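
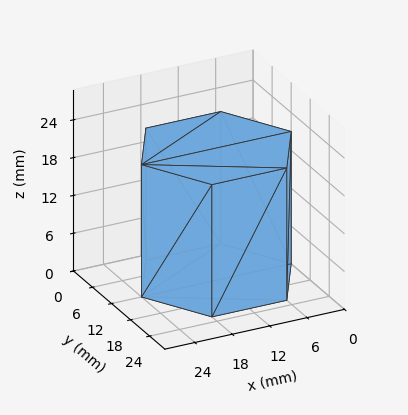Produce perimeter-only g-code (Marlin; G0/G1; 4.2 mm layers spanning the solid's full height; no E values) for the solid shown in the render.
Reading the render: the shape is a regular 6-sided prism (a cylinder approximated with 6 flat sides), circumscribed radius ≈ 12 mm, height ≈ 21 mm (dimensions read to the nearest mm from the axis ticks). For the g-code, the solid's height is divided into equal slices at the stated Δz and each level perimeter traced with G1 moves after a G0 lift.

; perimeter-only toolpath
G21 ; units = mm
G90 ; absolute positioning
G28 ; home
; layer 1
G0 Z4.2
G0 X24.0 Y12.0
G1 X18.0 Y22.4
G1 X6.0 Y22.4
G1 X0.0 Y12.0
G1 X6.0 Y1.6
G1 X18.0 Y1.6
G1 X24.0 Y12.0
; layer 2
G0 Z8.4
G0 X24.0 Y12.0
G1 X18.0 Y22.4
G1 X6.0 Y22.4
G1 X0.0 Y12.0
G1 X6.0 Y1.6
G1 X18.0 Y1.6
G1 X24.0 Y12.0
; layer 3
G0 Z12.6
G0 X24.0 Y12.0
G1 X18.0 Y22.4
G1 X6.0 Y22.4
G1 X0.0 Y12.0
G1 X6.0 Y1.6
G1 X18.0 Y1.6
G1 X24.0 Y12.0
; layer 4
G0 Z16.8
G0 X24.0 Y12.0
G1 X18.0 Y22.4
G1 X6.0 Y22.4
G1 X0.0 Y12.0
G1 X6.0 Y1.6
G1 X18.0 Y1.6
G1 X24.0 Y12.0
; layer 5
G0 Z21.0
G0 X24.0 Y12.0
G1 X18.0 Y22.4
G1 X6.0 Y22.4
G1 X0.0 Y12.0
G1 X6.0 Y1.6
G1 X18.0 Y1.6
G1 X24.0 Y12.0
M2 ; end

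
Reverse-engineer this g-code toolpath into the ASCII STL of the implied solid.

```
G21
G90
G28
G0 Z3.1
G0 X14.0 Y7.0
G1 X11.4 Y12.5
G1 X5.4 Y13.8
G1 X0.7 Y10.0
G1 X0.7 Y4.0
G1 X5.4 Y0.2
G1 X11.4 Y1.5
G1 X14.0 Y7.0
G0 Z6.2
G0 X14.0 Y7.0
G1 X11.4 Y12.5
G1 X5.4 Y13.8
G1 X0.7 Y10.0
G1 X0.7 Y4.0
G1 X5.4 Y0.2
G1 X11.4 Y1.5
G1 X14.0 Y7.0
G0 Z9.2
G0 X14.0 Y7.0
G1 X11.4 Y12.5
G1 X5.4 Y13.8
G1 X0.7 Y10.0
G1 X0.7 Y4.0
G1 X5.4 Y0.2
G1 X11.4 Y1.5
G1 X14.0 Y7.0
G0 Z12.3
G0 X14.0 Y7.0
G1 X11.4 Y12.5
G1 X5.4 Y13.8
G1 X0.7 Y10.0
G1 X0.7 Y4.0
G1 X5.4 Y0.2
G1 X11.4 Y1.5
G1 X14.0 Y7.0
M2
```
solid part
  facet normal 0.0000 0.0000 -1.0000
    outer loop
      vertex 5.4 13.8 0.0
      vertex 11.4 12.5 0.0
      vertex 14.0 7.0 0.0
    endloop
  endfacet
  facet normal 0.0000 0.0000 -1.0000
    outer loop
      vertex 0.7 10.0 0.0
      vertex 5.4 13.8 0.0
      vertex 14.0 7.0 0.0
    endloop
  endfacet
  facet normal 0.0000 0.0000 -1.0000
    outer loop
      vertex 0.7 4.0 0.0
      vertex 0.7 10.0 0.0
      vertex 14.0 7.0 0.0
    endloop
  endfacet
  facet normal 0.0000 0.0000 -1.0000
    outer loop
      vertex 5.4 0.2 0.0
      vertex 0.7 4.0 0.0
      vertex 14.0 7.0 0.0
    endloop
  endfacet
  facet normal 0.0000 0.0000 -1.0000
    outer loop
      vertex 11.4 1.5 0.0
      vertex 5.4 0.2 0.0
      vertex 14.0 7.0 0.0
    endloop
  endfacet
  facet normal 0.0000 0.0000 1.0000
    outer loop
      vertex 14.0 7.0 12.3
      vertex 11.4 12.5 12.3
      vertex 5.4 13.8 12.3
    endloop
  endfacet
  facet normal 0.0000 0.0000 1.0000
    outer loop
      vertex 14.0 7.0 12.3
      vertex 5.4 13.8 12.3
      vertex 0.7 10.0 12.3
    endloop
  endfacet
  facet normal 0.0000 0.0000 1.0000
    outer loop
      vertex 14.0 7.0 12.3
      vertex 0.7 10.0 12.3
      vertex 0.7 4.0 12.3
    endloop
  endfacet
  facet normal 0.0000 0.0000 1.0000
    outer loop
      vertex 14.0 7.0 12.3
      vertex 0.7 4.0 12.3
      vertex 5.4 0.2 12.3
    endloop
  endfacet
  facet normal 0.0000 0.0000 1.0000
    outer loop
      vertex 14.0 7.0 12.3
      vertex 5.4 0.2 12.3
      vertex 11.4 1.5 12.3
    endloop
  endfacet
  facet normal 0.9041 0.4274 0.0000
    outer loop
      vertex 14.0 7.0 0.0
      vertex 11.4 12.5 0.0
      vertex 11.4 12.5 12.3
    endloop
  endfacet
  facet normal 0.9041 0.4274 0.0000
    outer loop
      vertex 14.0 7.0 0.0
      vertex 11.4 12.5 12.3
      vertex 14.0 7.0 12.3
    endloop
  endfacet
  facet normal 0.2118 0.9773 0.0000
    outer loop
      vertex 11.4 12.5 0.0
      vertex 5.4 13.8 0.0
      vertex 5.4 13.8 12.3
    endloop
  endfacet
  facet normal 0.2118 0.9773 0.0000
    outer loop
      vertex 11.4 12.5 0.0
      vertex 5.4 13.8 12.3
      vertex 11.4 12.5 12.3
    endloop
  endfacet
  facet normal -0.6287 0.7776 0.0000
    outer loop
      vertex 5.4 13.8 0.0
      vertex 0.7 10.0 0.0
      vertex 0.7 10.0 12.3
    endloop
  endfacet
  facet normal -0.6287 0.7776 0.0000
    outer loop
      vertex 5.4 13.8 0.0
      vertex 0.7 10.0 12.3
      vertex 5.4 13.8 12.3
    endloop
  endfacet
  facet normal -1.0000 0.0000 0.0000
    outer loop
      vertex 0.7 10.0 0.0
      vertex 0.7 4.0 0.0
      vertex 0.7 4.0 12.3
    endloop
  endfacet
  facet normal -1.0000 0.0000 0.0000
    outer loop
      vertex 0.7 10.0 0.0
      vertex 0.7 4.0 12.3
      vertex 0.7 10.0 12.3
    endloop
  endfacet
  facet normal -0.6287 -0.7776 0.0000
    outer loop
      vertex 0.7 4.0 0.0
      vertex 5.4 0.2 0.0
      vertex 5.4 0.2 12.3
    endloop
  endfacet
  facet normal -0.6287 -0.7776 0.0000
    outer loop
      vertex 0.7 4.0 0.0
      vertex 5.4 0.2 12.3
      vertex 0.7 4.0 12.3
    endloop
  endfacet
  facet normal 0.2118 -0.9773 0.0000
    outer loop
      vertex 5.4 0.2 0.0
      vertex 11.4 1.5 0.0
      vertex 11.4 1.5 12.3
    endloop
  endfacet
  facet normal 0.2118 -0.9773 0.0000
    outer loop
      vertex 5.4 0.2 0.0
      vertex 11.4 1.5 12.3
      vertex 5.4 0.2 12.3
    endloop
  endfacet
  facet normal 0.9041 -0.4274 0.0000
    outer loop
      vertex 11.4 1.5 0.0
      vertex 14.0 7.0 0.0
      vertex 14.0 7.0 12.3
    endloop
  endfacet
  facet normal 0.9041 -0.4274 0.0000
    outer loop
      vertex 11.4 1.5 0.0
      vertex 14.0 7.0 12.3
      vertex 11.4 1.5 12.3
    endloop
  endfacet
endsolid part

The G0 Z moves step by Δz≈3.1 mm. Every layer's G1 loop is the same polygon, so the solid is a straight extrusion of it from z=0 to z≈12.3. Closing with flat bottom and top caps and triangulating gives 24 facets — a regular 7-sided prism (a cylinder approximated with 7 flat sides), circumscribed radius ≈ 7 mm, height ≈ 12.3 mm.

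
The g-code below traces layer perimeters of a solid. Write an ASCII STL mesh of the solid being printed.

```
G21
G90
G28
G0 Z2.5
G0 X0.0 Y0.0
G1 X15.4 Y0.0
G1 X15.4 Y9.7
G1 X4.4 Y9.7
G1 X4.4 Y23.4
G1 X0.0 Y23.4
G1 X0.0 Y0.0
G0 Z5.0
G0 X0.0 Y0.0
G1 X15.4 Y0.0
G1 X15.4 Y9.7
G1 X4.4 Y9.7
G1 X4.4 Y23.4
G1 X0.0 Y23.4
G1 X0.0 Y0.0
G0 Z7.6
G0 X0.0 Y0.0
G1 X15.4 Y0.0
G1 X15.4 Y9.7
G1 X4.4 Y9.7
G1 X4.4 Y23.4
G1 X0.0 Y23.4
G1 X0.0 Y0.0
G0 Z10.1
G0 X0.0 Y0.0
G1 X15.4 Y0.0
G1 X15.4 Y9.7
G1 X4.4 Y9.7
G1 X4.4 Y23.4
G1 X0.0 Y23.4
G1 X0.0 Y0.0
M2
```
solid part
  facet normal 0.0000 0.0000 -1.0000
    outer loop
      vertex 15.4 9.7 0.0
      vertex 15.4 0.0 0.0
      vertex 0.0 0.0 0.0
    endloop
  endfacet
  facet normal 0.0000 0.0000 -1.0000
    outer loop
      vertex 4.4 9.7 0.0
      vertex 15.4 9.7 0.0
      vertex 0.0 0.0 0.0
    endloop
  endfacet
  facet normal 0.0000 0.0000 -1.0000
    outer loop
      vertex 4.4 23.4 0.0
      vertex 4.4 9.7 0.0
      vertex 0.0 0.0 0.0
    endloop
  endfacet
  facet normal 0.0000 0.0000 -1.0000
    outer loop
      vertex 0.0 23.4 0.0
      vertex 4.4 23.4 0.0
      vertex 0.0 0.0 0.0
    endloop
  endfacet
  facet normal 0.0000 0.0000 1.0000
    outer loop
      vertex 0.0 0.0 10.1
      vertex 15.4 0.0 10.1
      vertex 15.4 9.7 10.1
    endloop
  endfacet
  facet normal 0.0000 0.0000 1.0000
    outer loop
      vertex 0.0 0.0 10.1
      vertex 15.4 9.7 10.1
      vertex 4.4 9.7 10.1
    endloop
  endfacet
  facet normal 0.0000 0.0000 1.0000
    outer loop
      vertex 0.0 0.0 10.1
      vertex 4.4 9.7 10.1
      vertex 4.4 23.4 10.1
    endloop
  endfacet
  facet normal 0.0000 0.0000 1.0000
    outer loop
      vertex 0.0 0.0 10.1
      vertex 4.4 23.4 10.1
      vertex 0.0 23.4 10.1
    endloop
  endfacet
  facet normal 0.0000 -1.0000 0.0000
    outer loop
      vertex 0.0 0.0 0.0
      vertex 15.4 0.0 0.0
      vertex 15.4 0.0 10.1
    endloop
  endfacet
  facet normal 0.0000 -1.0000 0.0000
    outer loop
      vertex 0.0 0.0 0.0
      vertex 15.4 0.0 10.1
      vertex 0.0 0.0 10.1
    endloop
  endfacet
  facet normal 1.0000 0.0000 0.0000
    outer loop
      vertex 15.4 0.0 0.0
      vertex 15.4 9.7 0.0
      vertex 15.4 9.7 10.1
    endloop
  endfacet
  facet normal 1.0000 0.0000 0.0000
    outer loop
      vertex 15.4 0.0 0.0
      vertex 15.4 9.7 10.1
      vertex 15.4 0.0 10.1
    endloop
  endfacet
  facet normal 0.0000 1.0000 0.0000
    outer loop
      vertex 15.4 9.7 0.0
      vertex 4.4 9.7 0.0
      vertex 4.4 9.7 10.1
    endloop
  endfacet
  facet normal 0.0000 1.0000 0.0000
    outer loop
      vertex 15.4 9.7 0.0
      vertex 4.4 9.7 10.1
      vertex 15.4 9.7 10.1
    endloop
  endfacet
  facet normal 1.0000 0.0000 0.0000
    outer loop
      vertex 4.4 9.7 0.0
      vertex 4.4 23.4 0.0
      vertex 4.4 23.4 10.1
    endloop
  endfacet
  facet normal 1.0000 0.0000 0.0000
    outer loop
      vertex 4.4 9.7 0.0
      vertex 4.4 23.4 10.1
      vertex 4.4 9.7 10.1
    endloop
  endfacet
  facet normal 0.0000 1.0000 0.0000
    outer loop
      vertex 4.4 23.4 0.0
      vertex 0.0 23.4 0.0
      vertex 0.0 23.4 10.1
    endloop
  endfacet
  facet normal 0.0000 1.0000 0.0000
    outer loop
      vertex 4.4 23.4 0.0
      vertex 0.0 23.4 10.1
      vertex 4.4 23.4 10.1
    endloop
  endfacet
  facet normal -1.0000 0.0000 0.0000
    outer loop
      vertex 0.0 23.4 0.0
      vertex 0.0 0.0 0.0
      vertex 0.0 0.0 10.1
    endloop
  endfacet
  facet normal -1.0000 0.0000 0.0000
    outer loop
      vertex 0.0 23.4 0.0
      vertex 0.0 0.0 10.1
      vertex 0.0 23.4 10.1
    endloop
  endfacet
endsolid part

The G0 Z moves step by Δz≈2.5 mm. Every layer's G1 loop is the same polygon, so the solid is a straight extrusion of it from z=0 to z≈10.1. Closing with flat bottom and top caps and triangulating gives 20 facets — an L-shaped prism: outer 15.4 × 23.4 mm, arm thicknesses ≈ 9.7 mm (horizontal) and 4.4 mm (vertical), extruded 10.1 mm in z.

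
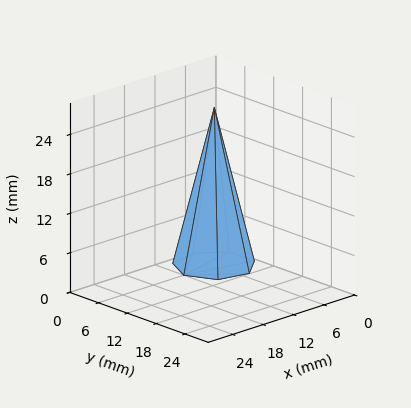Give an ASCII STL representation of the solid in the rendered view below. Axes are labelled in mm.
Reading the render: the shape is a regular 7-sided pyramid, base circumscribed radius ≈ 6 mm, apex at z ≈ 24 mm (dimensions read to the nearest mm from the axis ticks). For the STL, each face is triangulated and given an outward normal.

solid part
  facet normal 0.0000 0.0000 -1.0000
    outer loop
      vertex 4.66 11.85 0.00
      vertex 9.74 10.69 0.00
      vertex 12.00 6.00 0.00
    endloop
  endfacet
  facet normal 0.0000 0.0000 -1.0000
    outer loop
      vertex 0.59 8.60 0.00
      vertex 4.66 11.85 0.00
      vertex 12.00 6.00 0.00
    endloop
  endfacet
  facet normal 0.0000 0.0000 -1.0000
    outer loop
      vertex 0.59 3.40 0.00
      vertex 0.59 8.60 0.00
      vertex 12.00 6.00 0.00
    endloop
  endfacet
  facet normal 0.0000 0.0000 -1.0000
    outer loop
      vertex 4.66 0.15 0.00
      vertex 0.59 3.40 0.00
      vertex 12.00 6.00 0.00
    endloop
  endfacet
  facet normal 0.0000 0.0000 -1.0000
    outer loop
      vertex 9.74 1.31 0.00
      vertex 4.66 0.15 0.00
      vertex 12.00 6.00 0.00
    endloop
  endfacet
  facet normal 0.8788 0.4235 0.2197
    outer loop
      vertex 12.00 6.00 0.00
      vertex 9.74 10.69 0.00
      vertex 6.00 6.00 24.00
    endloop
  endfacet
  facet normal 0.2172 0.9511 0.2197
    outer loop
      vertex 9.74 10.69 0.00
      vertex 4.66 11.85 0.00
      vertex 6.00 6.00 24.00
    endloop
  endfacet
  facet normal -0.6087 0.7623 0.2198
    outer loop
      vertex 4.66 11.85 0.00
      vertex 0.59 8.60 0.00
      vertex 6.00 6.00 24.00
    endloop
  endfacet
  facet normal -0.9755 0.0000 0.2199
    outer loop
      vertex 0.59 8.60 0.00
      vertex 0.59 3.40 0.00
      vertex 6.00 6.00 24.00
    endloop
  endfacet
  facet normal -0.6087 -0.7623 0.2198
    outer loop
      vertex 0.59 3.40 0.00
      vertex 4.66 0.15 0.00
      vertex 6.00 6.00 24.00
    endloop
  endfacet
  facet normal 0.2172 -0.9511 0.2197
    outer loop
      vertex 4.66 0.15 0.00
      vertex 9.74 1.31 0.00
      vertex 6.00 6.00 24.00
    endloop
  endfacet
  facet normal 0.8788 -0.4235 0.2197
    outer loop
      vertex 9.74 1.31 0.00
      vertex 12.00 6.00 0.00
      vertex 6.00 6.00 24.00
    endloop
  endfacet
endsolid part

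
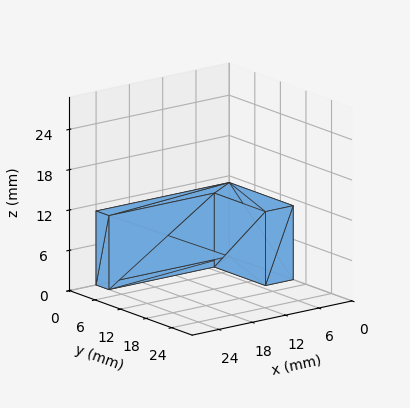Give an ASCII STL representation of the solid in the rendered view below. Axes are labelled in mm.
Reading the render: the shape is an L-shaped prism: outer 24 × 15 mm, arm thicknesses ≈ 3 mm (horizontal) and 5 mm (vertical), extruded 11 mm in z (dimensions read to the nearest mm from the axis ticks). For the STL, each face is triangulated and given an outward normal.

solid part
  facet normal 0.0000 0.0000 -1.0000
    outer loop
      vertex 24.000 3.000 0.000
      vertex 24.000 0.000 0.000
      vertex 0.000 0.000 0.000
    endloop
  endfacet
  facet normal 0.0000 0.0000 -1.0000
    outer loop
      vertex 5.000 3.000 0.000
      vertex 24.000 3.000 0.000
      vertex 0.000 0.000 0.000
    endloop
  endfacet
  facet normal 0.0000 0.0000 -1.0000
    outer loop
      vertex 5.000 15.000 0.000
      vertex 5.000 3.000 0.000
      vertex 0.000 0.000 0.000
    endloop
  endfacet
  facet normal 0.0000 0.0000 -1.0000
    outer loop
      vertex 0.000 15.000 0.000
      vertex 5.000 15.000 0.000
      vertex 0.000 0.000 0.000
    endloop
  endfacet
  facet normal 0.0000 0.0000 1.0000
    outer loop
      vertex 0.000 0.000 11.000
      vertex 24.000 0.000 11.000
      vertex 24.000 3.000 11.000
    endloop
  endfacet
  facet normal 0.0000 0.0000 1.0000
    outer loop
      vertex 0.000 0.000 11.000
      vertex 24.000 3.000 11.000
      vertex 5.000 3.000 11.000
    endloop
  endfacet
  facet normal 0.0000 0.0000 1.0000
    outer loop
      vertex 0.000 0.000 11.000
      vertex 5.000 3.000 11.000
      vertex 5.000 15.000 11.000
    endloop
  endfacet
  facet normal 0.0000 0.0000 1.0000
    outer loop
      vertex 0.000 0.000 11.000
      vertex 5.000 15.000 11.000
      vertex 0.000 15.000 11.000
    endloop
  endfacet
  facet normal 0.0000 -1.0000 0.0000
    outer loop
      vertex 0.000 0.000 0.000
      vertex 24.000 0.000 0.000
      vertex 24.000 0.000 11.000
    endloop
  endfacet
  facet normal 0.0000 -1.0000 0.0000
    outer loop
      vertex 0.000 0.000 0.000
      vertex 24.000 0.000 11.000
      vertex 0.000 0.000 11.000
    endloop
  endfacet
  facet normal 1.0000 0.0000 0.0000
    outer loop
      vertex 24.000 0.000 0.000
      vertex 24.000 3.000 0.000
      vertex 24.000 3.000 11.000
    endloop
  endfacet
  facet normal 1.0000 0.0000 0.0000
    outer loop
      vertex 24.000 0.000 0.000
      vertex 24.000 3.000 11.000
      vertex 24.000 0.000 11.000
    endloop
  endfacet
  facet normal 0.0000 1.0000 0.0000
    outer loop
      vertex 24.000 3.000 0.000
      vertex 5.000 3.000 0.000
      vertex 5.000 3.000 11.000
    endloop
  endfacet
  facet normal 0.0000 1.0000 0.0000
    outer loop
      vertex 24.000 3.000 0.000
      vertex 5.000 3.000 11.000
      vertex 24.000 3.000 11.000
    endloop
  endfacet
  facet normal 1.0000 0.0000 0.0000
    outer loop
      vertex 5.000 3.000 0.000
      vertex 5.000 15.000 0.000
      vertex 5.000 15.000 11.000
    endloop
  endfacet
  facet normal 1.0000 0.0000 0.0000
    outer loop
      vertex 5.000 3.000 0.000
      vertex 5.000 15.000 11.000
      vertex 5.000 3.000 11.000
    endloop
  endfacet
  facet normal 0.0000 1.0000 0.0000
    outer loop
      vertex 5.000 15.000 0.000
      vertex 0.000 15.000 0.000
      vertex 0.000 15.000 11.000
    endloop
  endfacet
  facet normal 0.0000 1.0000 0.0000
    outer loop
      vertex 5.000 15.000 0.000
      vertex 0.000 15.000 11.000
      vertex 5.000 15.000 11.000
    endloop
  endfacet
  facet normal -1.0000 0.0000 0.0000
    outer loop
      vertex 0.000 15.000 0.000
      vertex 0.000 0.000 0.000
      vertex 0.000 0.000 11.000
    endloop
  endfacet
  facet normal -1.0000 0.0000 0.0000
    outer loop
      vertex 0.000 15.000 0.000
      vertex 0.000 0.000 11.000
      vertex 0.000 15.000 11.000
    endloop
  endfacet
endsolid part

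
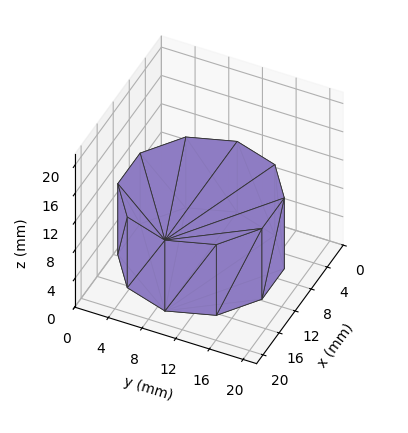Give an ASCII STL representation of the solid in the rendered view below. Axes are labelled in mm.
Reading the render: the shape is a regular 10-sided prism (a cylinder approximated with 10 flat sides), circumscribed radius ≈ 9 mm, height ≈ 10 mm (dimensions read to the nearest mm from the axis ticks). For the STL, each face is triangulated and given an outward normal.

solid part
  facet normal 0.0000 0.0000 -1.0000
    outer loop
      vertex 11.781 17.560 0.000
      vertex 16.281 14.290 0.000
      vertex 18.000 9.000 0.000
    endloop
  endfacet
  facet normal 0.0000 0.0000 -1.0000
    outer loop
      vertex 6.219 17.560 0.000
      vertex 11.781 17.560 0.000
      vertex 18.000 9.000 0.000
    endloop
  endfacet
  facet normal 0.0000 0.0000 -1.0000
    outer loop
      vertex 1.719 14.290 0.000
      vertex 6.219 17.560 0.000
      vertex 18.000 9.000 0.000
    endloop
  endfacet
  facet normal 0.0000 0.0000 -1.0000
    outer loop
      vertex 0.000 9.000 0.000
      vertex 1.719 14.290 0.000
      vertex 18.000 9.000 0.000
    endloop
  endfacet
  facet normal 0.0000 0.0000 -1.0000
    outer loop
      vertex 1.719 3.710 0.000
      vertex 0.000 9.000 0.000
      vertex 18.000 9.000 0.000
    endloop
  endfacet
  facet normal 0.0000 0.0000 -1.0000
    outer loop
      vertex 6.219 0.440 0.000
      vertex 1.719 3.710 0.000
      vertex 18.000 9.000 0.000
    endloop
  endfacet
  facet normal 0.0000 0.0000 -1.0000
    outer loop
      vertex 11.781 0.440 0.000
      vertex 6.219 0.440 0.000
      vertex 18.000 9.000 0.000
    endloop
  endfacet
  facet normal 0.0000 0.0000 -1.0000
    outer loop
      vertex 16.281 3.710 0.000
      vertex 11.781 0.440 0.000
      vertex 18.000 9.000 0.000
    endloop
  endfacet
  facet normal 0.0000 0.0000 1.0000
    outer loop
      vertex 18.000 9.000 10.000
      vertex 16.281 14.290 10.000
      vertex 11.781 17.560 10.000
    endloop
  endfacet
  facet normal 0.0000 0.0000 1.0000
    outer loop
      vertex 18.000 9.000 10.000
      vertex 11.781 17.560 10.000
      vertex 6.219 17.560 10.000
    endloop
  endfacet
  facet normal 0.0000 0.0000 1.0000
    outer loop
      vertex 18.000 9.000 10.000
      vertex 6.219 17.560 10.000
      vertex 1.719 14.290 10.000
    endloop
  endfacet
  facet normal 0.0000 0.0000 1.0000
    outer loop
      vertex 18.000 9.000 10.000
      vertex 1.719 14.290 10.000
      vertex 0.000 9.000 10.000
    endloop
  endfacet
  facet normal 0.0000 0.0000 1.0000
    outer loop
      vertex 18.000 9.000 10.000
      vertex 0.000 9.000 10.000
      vertex 1.719 3.710 10.000
    endloop
  endfacet
  facet normal 0.0000 0.0000 1.0000
    outer loop
      vertex 18.000 9.000 10.000
      vertex 1.719 3.710 10.000
      vertex 6.219 0.440 10.000
    endloop
  endfacet
  facet normal 0.0000 0.0000 1.0000
    outer loop
      vertex 18.000 9.000 10.000
      vertex 6.219 0.440 10.000
      vertex 11.781 0.440 10.000
    endloop
  endfacet
  facet normal 0.0000 0.0000 1.0000
    outer loop
      vertex 18.000 9.000 10.000
      vertex 11.781 0.440 10.000
      vertex 16.281 3.710 10.000
    endloop
  endfacet
  facet normal 0.9510 0.3090 0.0000
    outer loop
      vertex 18.000 9.000 0.000
      vertex 16.281 14.290 0.000
      vertex 16.281 14.290 10.000
    endloop
  endfacet
  facet normal 0.9510 0.3090 0.0000
    outer loop
      vertex 18.000 9.000 0.000
      vertex 16.281 14.290 10.000
      vertex 18.000 9.000 10.000
    endloop
  endfacet
  facet normal 0.5879 0.8090 0.0000
    outer loop
      vertex 16.281 14.290 0.000
      vertex 11.781 17.560 0.000
      vertex 11.781 17.560 10.000
    endloop
  endfacet
  facet normal 0.5879 0.8090 0.0000
    outer loop
      vertex 16.281 14.290 0.000
      vertex 11.781 17.560 10.000
      vertex 16.281 14.290 10.000
    endloop
  endfacet
  facet normal 0.0000 1.0000 0.0000
    outer loop
      vertex 11.781 17.560 0.000
      vertex 6.219 17.560 0.000
      vertex 6.219 17.560 10.000
    endloop
  endfacet
  facet normal 0.0000 1.0000 0.0000
    outer loop
      vertex 11.781 17.560 0.000
      vertex 6.219 17.560 10.000
      vertex 11.781 17.560 10.000
    endloop
  endfacet
  facet normal -0.5879 0.8090 0.0000
    outer loop
      vertex 6.219 17.560 0.000
      vertex 1.719 14.290 0.000
      vertex 1.719 14.290 10.000
    endloop
  endfacet
  facet normal -0.5879 0.8090 0.0000
    outer loop
      vertex 6.219 17.560 0.000
      vertex 1.719 14.290 10.000
      vertex 6.219 17.560 10.000
    endloop
  endfacet
  facet normal -0.9510 0.3090 0.0000
    outer loop
      vertex 1.719 14.290 0.000
      vertex 0.000 9.000 0.000
      vertex 0.000 9.000 10.000
    endloop
  endfacet
  facet normal -0.9510 0.3090 0.0000
    outer loop
      vertex 1.719 14.290 0.000
      vertex 0.000 9.000 10.000
      vertex 1.719 14.290 10.000
    endloop
  endfacet
  facet normal -0.9510 -0.3090 0.0000
    outer loop
      vertex 0.000 9.000 0.000
      vertex 1.719 3.710 0.000
      vertex 1.719 3.710 10.000
    endloop
  endfacet
  facet normal -0.9510 -0.3090 0.0000
    outer loop
      vertex 0.000 9.000 0.000
      vertex 1.719 3.710 10.000
      vertex 0.000 9.000 10.000
    endloop
  endfacet
  facet normal -0.5879 -0.8090 0.0000
    outer loop
      vertex 1.719 3.710 0.000
      vertex 6.219 0.440 0.000
      vertex 6.219 0.440 10.000
    endloop
  endfacet
  facet normal -0.5879 -0.8090 0.0000
    outer loop
      vertex 1.719 3.710 0.000
      vertex 6.219 0.440 10.000
      vertex 1.719 3.710 10.000
    endloop
  endfacet
  facet normal 0.0000 -1.0000 0.0000
    outer loop
      vertex 6.219 0.440 0.000
      vertex 11.781 0.440 0.000
      vertex 11.781 0.440 10.000
    endloop
  endfacet
  facet normal 0.0000 -1.0000 0.0000
    outer loop
      vertex 6.219 0.440 0.000
      vertex 11.781 0.440 10.000
      vertex 6.219 0.440 10.000
    endloop
  endfacet
  facet normal 0.5879 -0.8090 0.0000
    outer loop
      vertex 11.781 0.440 0.000
      vertex 16.281 3.710 0.000
      vertex 16.281 3.710 10.000
    endloop
  endfacet
  facet normal 0.5879 -0.8090 0.0000
    outer loop
      vertex 11.781 0.440 0.000
      vertex 16.281 3.710 10.000
      vertex 11.781 0.440 10.000
    endloop
  endfacet
  facet normal 0.9510 -0.3090 0.0000
    outer loop
      vertex 16.281 3.710 0.000
      vertex 18.000 9.000 0.000
      vertex 18.000 9.000 10.000
    endloop
  endfacet
  facet normal 0.9510 -0.3090 0.0000
    outer loop
      vertex 16.281 3.710 0.000
      vertex 18.000 9.000 10.000
      vertex 16.281 3.710 10.000
    endloop
  endfacet
endsolid part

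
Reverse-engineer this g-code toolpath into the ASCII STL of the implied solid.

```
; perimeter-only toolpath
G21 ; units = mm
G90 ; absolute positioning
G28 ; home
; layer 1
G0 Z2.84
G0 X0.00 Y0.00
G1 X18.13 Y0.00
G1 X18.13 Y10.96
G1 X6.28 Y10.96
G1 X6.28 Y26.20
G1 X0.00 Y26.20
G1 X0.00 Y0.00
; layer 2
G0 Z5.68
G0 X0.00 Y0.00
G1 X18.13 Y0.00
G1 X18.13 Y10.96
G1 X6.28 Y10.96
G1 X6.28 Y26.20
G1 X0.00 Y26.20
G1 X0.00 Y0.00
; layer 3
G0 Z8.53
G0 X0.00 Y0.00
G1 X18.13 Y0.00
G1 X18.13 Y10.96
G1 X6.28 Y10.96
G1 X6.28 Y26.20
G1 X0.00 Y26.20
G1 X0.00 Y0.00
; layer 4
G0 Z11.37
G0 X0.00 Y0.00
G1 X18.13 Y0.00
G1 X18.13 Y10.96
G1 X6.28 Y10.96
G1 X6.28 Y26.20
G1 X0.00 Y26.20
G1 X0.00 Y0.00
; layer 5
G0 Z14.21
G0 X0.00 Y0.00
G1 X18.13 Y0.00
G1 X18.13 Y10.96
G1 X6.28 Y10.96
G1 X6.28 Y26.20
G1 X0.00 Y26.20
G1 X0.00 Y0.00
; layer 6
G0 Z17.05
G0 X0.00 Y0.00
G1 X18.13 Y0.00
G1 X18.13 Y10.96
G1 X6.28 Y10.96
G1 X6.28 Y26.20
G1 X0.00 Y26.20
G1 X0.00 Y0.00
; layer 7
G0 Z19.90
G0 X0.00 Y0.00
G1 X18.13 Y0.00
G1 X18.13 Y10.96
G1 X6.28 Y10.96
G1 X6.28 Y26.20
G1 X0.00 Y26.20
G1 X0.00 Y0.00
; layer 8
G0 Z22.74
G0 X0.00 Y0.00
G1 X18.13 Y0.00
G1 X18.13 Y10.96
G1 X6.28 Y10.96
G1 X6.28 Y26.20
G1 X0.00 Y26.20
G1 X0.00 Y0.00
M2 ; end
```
solid part
  facet normal 0.0000 0.0000 -1.0000
    outer loop
      vertex 18.13 10.96 0.00
      vertex 18.13 0.00 0.00
      vertex 0.00 0.00 0.00
    endloop
  endfacet
  facet normal 0.0000 0.0000 -1.0000
    outer loop
      vertex 6.28 10.96 0.00
      vertex 18.13 10.96 0.00
      vertex 0.00 0.00 0.00
    endloop
  endfacet
  facet normal 0.0000 0.0000 -1.0000
    outer loop
      vertex 6.28 26.20 0.00
      vertex 6.28 10.96 0.00
      vertex 0.00 0.00 0.00
    endloop
  endfacet
  facet normal 0.0000 0.0000 -1.0000
    outer loop
      vertex 0.00 26.20 0.00
      vertex 6.28 26.20 0.00
      vertex 0.00 0.00 0.00
    endloop
  endfacet
  facet normal 0.0000 0.0000 1.0000
    outer loop
      vertex 0.00 0.00 22.74
      vertex 18.13 0.00 22.74
      vertex 18.13 10.96 22.74
    endloop
  endfacet
  facet normal 0.0000 0.0000 1.0000
    outer loop
      vertex 0.00 0.00 22.74
      vertex 18.13 10.96 22.74
      vertex 6.28 10.96 22.74
    endloop
  endfacet
  facet normal 0.0000 0.0000 1.0000
    outer loop
      vertex 0.00 0.00 22.74
      vertex 6.28 10.96 22.74
      vertex 6.28 26.20 22.74
    endloop
  endfacet
  facet normal 0.0000 0.0000 1.0000
    outer loop
      vertex 0.00 0.00 22.74
      vertex 6.28 26.20 22.74
      vertex 0.00 26.20 22.74
    endloop
  endfacet
  facet normal 0.0000 -1.0000 0.0000
    outer loop
      vertex 0.00 0.00 0.00
      vertex 18.13 0.00 0.00
      vertex 18.13 0.00 22.74
    endloop
  endfacet
  facet normal 0.0000 -1.0000 0.0000
    outer loop
      vertex 0.00 0.00 0.00
      vertex 18.13 0.00 22.74
      vertex 0.00 0.00 22.74
    endloop
  endfacet
  facet normal 1.0000 0.0000 0.0000
    outer loop
      vertex 18.13 0.00 0.00
      vertex 18.13 10.96 0.00
      vertex 18.13 10.96 22.74
    endloop
  endfacet
  facet normal 1.0000 0.0000 0.0000
    outer loop
      vertex 18.13 0.00 0.00
      vertex 18.13 10.96 22.74
      vertex 18.13 0.00 22.74
    endloop
  endfacet
  facet normal 0.0000 1.0000 0.0000
    outer loop
      vertex 18.13 10.96 0.00
      vertex 6.28 10.96 0.00
      vertex 6.28 10.96 22.74
    endloop
  endfacet
  facet normal 0.0000 1.0000 0.0000
    outer loop
      vertex 18.13 10.96 0.00
      vertex 6.28 10.96 22.74
      vertex 18.13 10.96 22.74
    endloop
  endfacet
  facet normal 1.0000 0.0000 0.0000
    outer loop
      vertex 6.28 10.96 0.00
      vertex 6.28 26.20 0.00
      vertex 6.28 26.20 22.74
    endloop
  endfacet
  facet normal 1.0000 0.0000 0.0000
    outer loop
      vertex 6.28 10.96 0.00
      vertex 6.28 26.20 22.74
      vertex 6.28 10.96 22.74
    endloop
  endfacet
  facet normal 0.0000 1.0000 0.0000
    outer loop
      vertex 6.28 26.20 0.00
      vertex 0.00 26.20 0.00
      vertex 0.00 26.20 22.74
    endloop
  endfacet
  facet normal 0.0000 1.0000 0.0000
    outer loop
      vertex 6.28 26.20 0.00
      vertex 0.00 26.20 22.74
      vertex 6.28 26.20 22.74
    endloop
  endfacet
  facet normal -1.0000 0.0000 0.0000
    outer loop
      vertex 0.00 26.20 0.00
      vertex 0.00 0.00 0.00
      vertex 0.00 0.00 22.74
    endloop
  endfacet
  facet normal -1.0000 0.0000 0.0000
    outer loop
      vertex 0.00 26.20 0.00
      vertex 0.00 0.00 22.74
      vertex 0.00 26.20 22.74
    endloop
  endfacet
endsolid part

The G0 Z moves step by Δz≈2.84 mm. Every layer's G1 loop is the same polygon, so the solid is a straight extrusion of it from z=0 to z≈22.7. Closing with flat bottom and top caps and triangulating gives 20 facets — an L-shaped prism: outer 18.1 × 26.2 mm, arm thicknesses ≈ 11 mm (horizontal) and 6.28 mm (vertical), extruded 22.7 mm in z.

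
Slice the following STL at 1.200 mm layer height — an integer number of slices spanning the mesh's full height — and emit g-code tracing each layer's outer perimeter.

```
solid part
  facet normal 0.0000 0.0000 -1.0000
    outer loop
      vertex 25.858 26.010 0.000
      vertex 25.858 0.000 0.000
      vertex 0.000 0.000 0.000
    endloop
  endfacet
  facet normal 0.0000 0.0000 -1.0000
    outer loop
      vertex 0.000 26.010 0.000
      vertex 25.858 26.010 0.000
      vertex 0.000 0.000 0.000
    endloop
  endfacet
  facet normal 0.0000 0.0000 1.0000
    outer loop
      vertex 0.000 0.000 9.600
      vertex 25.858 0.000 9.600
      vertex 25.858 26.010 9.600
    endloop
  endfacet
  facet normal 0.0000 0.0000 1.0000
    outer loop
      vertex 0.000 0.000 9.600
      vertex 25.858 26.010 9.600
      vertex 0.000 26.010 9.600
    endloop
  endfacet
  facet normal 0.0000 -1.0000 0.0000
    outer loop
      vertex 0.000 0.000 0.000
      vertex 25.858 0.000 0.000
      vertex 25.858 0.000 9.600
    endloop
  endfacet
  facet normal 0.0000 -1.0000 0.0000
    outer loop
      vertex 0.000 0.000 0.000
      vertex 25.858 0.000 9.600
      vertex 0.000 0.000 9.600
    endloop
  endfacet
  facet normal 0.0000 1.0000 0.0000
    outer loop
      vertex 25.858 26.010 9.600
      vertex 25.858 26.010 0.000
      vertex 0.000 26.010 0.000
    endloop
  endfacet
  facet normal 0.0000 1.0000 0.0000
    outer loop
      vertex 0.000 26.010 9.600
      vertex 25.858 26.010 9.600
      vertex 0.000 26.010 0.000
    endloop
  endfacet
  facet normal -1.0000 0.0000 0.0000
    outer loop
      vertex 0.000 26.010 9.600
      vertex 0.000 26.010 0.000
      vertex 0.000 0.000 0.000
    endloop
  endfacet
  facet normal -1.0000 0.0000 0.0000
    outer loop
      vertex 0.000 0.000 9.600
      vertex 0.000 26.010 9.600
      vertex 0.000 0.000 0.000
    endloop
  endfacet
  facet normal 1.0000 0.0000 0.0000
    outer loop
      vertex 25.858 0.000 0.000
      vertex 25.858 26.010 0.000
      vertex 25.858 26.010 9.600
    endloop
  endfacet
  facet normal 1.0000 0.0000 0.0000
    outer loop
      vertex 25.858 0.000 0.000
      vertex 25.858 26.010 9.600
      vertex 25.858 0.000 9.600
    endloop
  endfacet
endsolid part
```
; perimeter-only toolpath
G21 ; units = mm
G90 ; absolute positioning
G28 ; home
; layer 1
G0 Z1.200
G0 X0.000 Y0.000
G1 X25.858 Y0.000
G1 X25.858 Y26.010
G1 X0.000 Y26.010
G1 X0.000 Y0.000
; layer 2
G0 Z2.400
G0 X0.000 Y0.000
G1 X25.858 Y0.000
G1 X25.858 Y26.010
G1 X0.000 Y26.010
G1 X0.000 Y0.000
; layer 3
G0 Z3.600
G0 X0.000 Y0.000
G1 X25.858 Y0.000
G1 X25.858 Y26.010
G1 X0.000 Y26.010
G1 X0.000 Y0.000
; layer 4
G0 Z4.800
G0 X0.000 Y0.000
G1 X25.858 Y0.000
G1 X25.858 Y26.010
G1 X0.000 Y26.010
G1 X0.000 Y0.000
; layer 5
G0 Z6.000
G0 X0.000 Y0.000
G1 X25.858 Y0.000
G1 X25.858 Y26.010
G1 X0.000 Y26.010
G1 X0.000 Y0.000
; layer 6
G0 Z7.200
G0 X0.000 Y0.000
G1 X25.858 Y0.000
G1 X25.858 Y26.010
G1 X0.000 Y26.010
G1 X0.000 Y0.000
; layer 7
G0 Z8.400
G0 X0.000 Y0.000
G1 X25.858 Y0.000
G1 X25.858 Y26.010
G1 X0.000 Y26.010
G1 X0.000 Y0.000
; layer 8
G0 Z9.600
G0 X0.000 Y0.000
G1 X25.858 Y0.000
G1 X25.858 Y26.010
G1 X0.000 Y26.010
G1 X0.000 Y0.000
M2 ; end

The solid is a rectangular box, roughly 25.9 × 26 mm footprint and 9.6 mm tall. Slicing at Δz = 1.200 mm — 8 equal slices spanning the solid's height, so layer i sits at z = i·h/8 — gives 8 non-empty perimeters. Each is a 4-segment closed polygon; G0 lifts to the layer z and rapids to the start vertex, then G1 traces the edges.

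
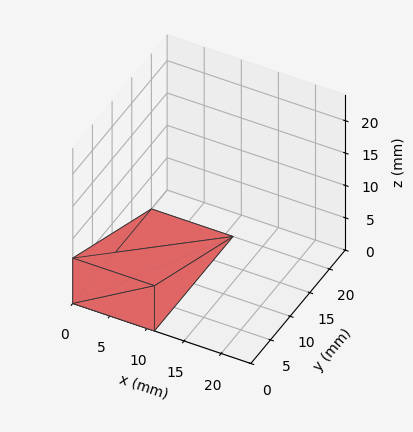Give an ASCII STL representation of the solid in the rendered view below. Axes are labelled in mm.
Reading the render: the shape is a wedge (ramp): 11 × 20 mm base, rising to 7 mm along the y=0 edge and sloping linearly to z=0 at y=20 (dimensions read to the nearest mm from the axis ticks). For the STL, each face is triangulated and given an outward normal.

solid part
  facet normal 0.0000 0.0000 -1.0000
    outer loop
      vertex 11.000 20.000 0.000
      vertex 11.000 0.000 0.000
      vertex 0.000 0.000 0.000
    endloop
  endfacet
  facet normal 0.0000 0.0000 -1.0000
    outer loop
      vertex 0.000 20.000 0.000
      vertex 11.000 20.000 0.000
      vertex 0.000 0.000 0.000
    endloop
  endfacet
  facet normal 0.0000 -1.0000 0.0000
    outer loop
      vertex 0.000 0.000 0.000
      vertex 11.000 0.000 0.000
      vertex 11.000 0.000 7.000
    endloop
  endfacet
  facet normal 0.0000 -1.0000 0.0000
    outer loop
      vertex 0.000 0.000 0.000
      vertex 11.000 0.000 7.000
      vertex 0.000 0.000 7.000
    endloop
  endfacet
  facet normal 0.0000 0.3304 0.9439
    outer loop
      vertex 0.000 0.000 7.000
      vertex 11.000 0.000 7.000
      vertex 11.000 20.000 0.000
    endloop
  endfacet
  facet normal 0.0000 0.3304 0.9439
    outer loop
      vertex 0.000 0.000 7.000
      vertex 11.000 20.000 0.000
      vertex 0.000 20.000 0.000
    endloop
  endfacet
  facet normal -1.0000 0.0000 0.0000
    outer loop
      vertex 0.000 0.000 7.000
      vertex 0.000 20.000 0.000
      vertex 0.000 0.000 0.000
    endloop
  endfacet
  facet normal 1.0000 0.0000 0.0000
    outer loop
      vertex 11.000 0.000 0.000
      vertex 11.000 20.000 0.000
      vertex 11.000 0.000 7.000
    endloop
  endfacet
endsolid part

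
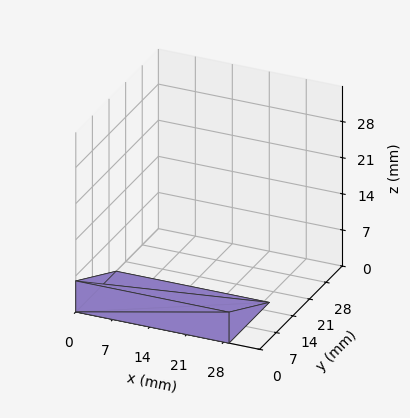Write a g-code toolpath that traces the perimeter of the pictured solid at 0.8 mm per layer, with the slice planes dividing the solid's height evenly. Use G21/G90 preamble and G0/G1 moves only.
Reading the render: the shape is a wedge (ramp): 29 × 17 mm base, rising to 6 mm along the y=0 edge and sloping linearly to z=0 at y=17 (dimensions read to the nearest mm from the axis ticks). For the g-code, the solid's height is divided into equal slices at the stated Δz and each level perimeter traced with G1 moves after a G0 lift.

; perimeter-only toolpath
G21 ; units = mm
G90 ; absolute positioning
G28 ; home
; layer 1
G0 Z0.8
G0 X0.0 Y0.0
G1 X29.0 Y0.0
G1 X29.0 Y14.9
G1 X0.0 Y14.9
G1 X0.0 Y0.0
; layer 2
G0 Z1.5
G0 X0.0 Y0.0
G1 X29.0 Y0.0
G1 X29.0 Y12.8
G1 X0.0 Y12.8
G1 X0.0 Y0.0
; layer 3
G0 Z2.2
G0 X0.0 Y0.0
G1 X29.0 Y0.0
G1 X29.0 Y10.6
G1 X0.0 Y10.6
G1 X0.0 Y0.0
; layer 4
G0 Z3.0
G0 X0.0 Y0.0
G1 X29.0 Y0.0
G1 X29.0 Y8.5
G1 X0.0 Y8.5
G1 X0.0 Y0.0
; layer 5
G0 Z3.8
G0 X0.0 Y0.0
G1 X29.0 Y0.0
G1 X29.0 Y6.4
G1 X0.0 Y6.4
G1 X0.0 Y0.0
; layer 6
G0 Z4.5
G0 X0.0 Y0.0
G1 X29.0 Y0.0
G1 X29.0 Y4.2
G1 X0.0 Y4.2
G1 X0.0 Y0.0
; layer 7
G0 Z5.2
G0 X0.0 Y0.0
G1 X29.0 Y0.0
G1 X29.0 Y2.1
G1 X0.0 Y2.1
G1 X0.0 Y0.0
M2 ; end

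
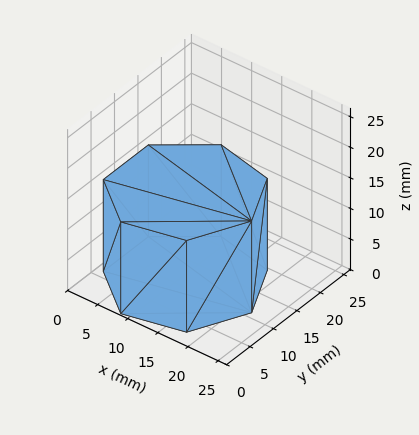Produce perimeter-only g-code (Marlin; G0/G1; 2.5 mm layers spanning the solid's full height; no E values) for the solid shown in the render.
Reading the render: the shape is a regular 7-sided prism (a cylinder approximated with 7 flat sides), circumscribed radius ≈ 11 mm, height ≈ 15 mm (dimensions read to the nearest mm from the axis ticks). For the g-code, the solid's height is divided into equal slices at the stated Δz and each level perimeter traced with G1 moves after a G0 lift.

; perimeter-only toolpath
G21 ; units = mm
G90 ; absolute positioning
G28 ; home
; layer 1
G0 Z2.5
G0 X22.0 Y11.0
G1 X17.9 Y19.6
G1 X8.6 Y21.7
G1 X1.1 Y15.8
G1 X1.1 Y6.2
G1 X8.6 Y0.3
G1 X17.9 Y2.4
G1 X22.0 Y11.0
; layer 2
G0 Z5.0
G0 X22.0 Y11.0
G1 X17.9 Y19.6
G1 X8.6 Y21.7
G1 X1.1 Y15.8
G1 X1.1 Y6.2
G1 X8.6 Y0.3
G1 X17.9 Y2.4
G1 X22.0 Y11.0
; layer 3
G0 Z7.5
G0 X22.0 Y11.0
G1 X17.9 Y19.6
G1 X8.6 Y21.7
G1 X1.1 Y15.8
G1 X1.1 Y6.2
G1 X8.6 Y0.3
G1 X17.9 Y2.4
G1 X22.0 Y11.0
; layer 4
G0 Z10.0
G0 X22.0 Y11.0
G1 X17.9 Y19.6
G1 X8.6 Y21.7
G1 X1.1 Y15.8
G1 X1.1 Y6.2
G1 X8.6 Y0.3
G1 X17.9 Y2.4
G1 X22.0 Y11.0
; layer 5
G0 Z12.5
G0 X22.0 Y11.0
G1 X17.9 Y19.6
G1 X8.6 Y21.7
G1 X1.1 Y15.8
G1 X1.1 Y6.2
G1 X8.6 Y0.3
G1 X17.9 Y2.4
G1 X22.0 Y11.0
; layer 6
G0 Z15.0
G0 X22.0 Y11.0
G1 X17.9 Y19.6
G1 X8.6 Y21.7
G1 X1.1 Y15.8
G1 X1.1 Y6.2
G1 X8.6 Y0.3
G1 X17.9 Y2.4
G1 X22.0 Y11.0
M2 ; end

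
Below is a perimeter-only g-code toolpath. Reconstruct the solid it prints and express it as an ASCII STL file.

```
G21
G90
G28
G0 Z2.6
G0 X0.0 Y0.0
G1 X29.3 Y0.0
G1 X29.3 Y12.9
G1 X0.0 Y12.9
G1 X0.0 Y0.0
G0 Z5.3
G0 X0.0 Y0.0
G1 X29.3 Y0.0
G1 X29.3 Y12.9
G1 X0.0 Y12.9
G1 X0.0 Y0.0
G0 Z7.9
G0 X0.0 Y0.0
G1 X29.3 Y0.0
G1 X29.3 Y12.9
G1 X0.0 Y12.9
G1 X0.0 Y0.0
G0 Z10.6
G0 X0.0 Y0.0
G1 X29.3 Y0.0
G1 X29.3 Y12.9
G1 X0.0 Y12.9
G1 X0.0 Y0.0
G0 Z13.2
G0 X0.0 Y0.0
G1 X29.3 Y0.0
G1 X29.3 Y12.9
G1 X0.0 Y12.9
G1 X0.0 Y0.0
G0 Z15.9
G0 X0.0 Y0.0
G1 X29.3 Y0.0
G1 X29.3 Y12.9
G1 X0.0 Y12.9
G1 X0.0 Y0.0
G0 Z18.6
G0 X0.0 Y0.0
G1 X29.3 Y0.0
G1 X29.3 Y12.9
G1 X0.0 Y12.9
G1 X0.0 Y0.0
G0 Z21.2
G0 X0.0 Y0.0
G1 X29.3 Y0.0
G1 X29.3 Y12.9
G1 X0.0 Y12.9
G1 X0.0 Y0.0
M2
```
solid part
  facet normal 0.0000 0.0000 -1.0000
    outer loop
      vertex 29.3 12.9 0.0
      vertex 29.3 0.0 0.0
      vertex 0.0 0.0 0.0
    endloop
  endfacet
  facet normal 0.0000 0.0000 -1.0000
    outer loop
      vertex 0.0 12.9 0.0
      vertex 29.3 12.9 0.0
      vertex 0.0 0.0 0.0
    endloop
  endfacet
  facet normal 0.0000 0.0000 1.0000
    outer loop
      vertex 0.0 0.0 21.2
      vertex 29.3 0.0 21.2
      vertex 29.3 12.9 21.2
    endloop
  endfacet
  facet normal 0.0000 0.0000 1.0000
    outer loop
      vertex 0.0 0.0 21.2
      vertex 29.3 12.9 21.2
      vertex 0.0 12.9 21.2
    endloop
  endfacet
  facet normal 0.0000 -1.0000 0.0000
    outer loop
      vertex 0.0 0.0 0.0
      vertex 29.3 0.0 0.0
      vertex 29.3 0.0 21.2
    endloop
  endfacet
  facet normal 0.0000 -1.0000 0.0000
    outer loop
      vertex 0.0 0.0 0.0
      vertex 29.3 0.0 21.2
      vertex 0.0 0.0 21.2
    endloop
  endfacet
  facet normal 0.0000 1.0000 0.0000
    outer loop
      vertex 29.3 12.9 21.2
      vertex 29.3 12.9 0.0
      vertex 0.0 12.9 0.0
    endloop
  endfacet
  facet normal 0.0000 1.0000 0.0000
    outer loop
      vertex 0.0 12.9 21.2
      vertex 29.3 12.9 21.2
      vertex 0.0 12.9 0.0
    endloop
  endfacet
  facet normal -1.0000 0.0000 0.0000
    outer loop
      vertex 0.0 12.9 21.2
      vertex 0.0 12.9 0.0
      vertex 0.0 0.0 0.0
    endloop
  endfacet
  facet normal -1.0000 0.0000 0.0000
    outer loop
      vertex 0.0 0.0 21.2
      vertex 0.0 12.9 21.2
      vertex 0.0 0.0 0.0
    endloop
  endfacet
  facet normal 1.0000 0.0000 0.0000
    outer loop
      vertex 29.3 0.0 0.0
      vertex 29.3 12.9 0.0
      vertex 29.3 12.9 21.2
    endloop
  endfacet
  facet normal 1.0000 0.0000 0.0000
    outer loop
      vertex 29.3 0.0 0.0
      vertex 29.3 12.9 21.2
      vertex 29.3 0.0 21.2
    endloop
  endfacet
endsolid part

The G0 Z moves step by Δz≈2.6 mm. Every layer's G1 loop is the same polygon, so the solid is a straight extrusion of it from z=0 to z≈21.2. Closing with flat bottom and top caps and triangulating gives 12 facets — a rectangular box, roughly 29.3 × 12.9 mm footprint and 21.2 mm tall.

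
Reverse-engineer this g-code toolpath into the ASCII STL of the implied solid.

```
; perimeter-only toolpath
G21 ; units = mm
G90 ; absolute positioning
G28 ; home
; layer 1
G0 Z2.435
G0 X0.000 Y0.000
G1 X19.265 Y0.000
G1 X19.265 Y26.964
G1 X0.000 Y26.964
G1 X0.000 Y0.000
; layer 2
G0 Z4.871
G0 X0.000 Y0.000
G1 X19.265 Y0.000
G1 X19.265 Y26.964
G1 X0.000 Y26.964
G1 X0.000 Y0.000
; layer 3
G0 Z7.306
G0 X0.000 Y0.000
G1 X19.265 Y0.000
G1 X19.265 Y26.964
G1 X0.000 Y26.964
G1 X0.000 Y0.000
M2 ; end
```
solid part
  facet normal 0.0000 0.0000 -1.0000
    outer loop
      vertex 19.265 26.964 0.000
      vertex 19.265 0.000 0.000
      vertex 0.000 0.000 0.000
    endloop
  endfacet
  facet normal 0.0000 0.0000 -1.0000
    outer loop
      vertex 0.000 26.964 0.000
      vertex 19.265 26.964 0.000
      vertex 0.000 0.000 0.000
    endloop
  endfacet
  facet normal 0.0000 0.0000 1.0000
    outer loop
      vertex 0.000 0.000 7.306
      vertex 19.265 0.000 7.306
      vertex 19.265 26.964 7.306
    endloop
  endfacet
  facet normal 0.0000 0.0000 1.0000
    outer loop
      vertex 0.000 0.000 7.306
      vertex 19.265 26.964 7.306
      vertex 0.000 26.964 7.306
    endloop
  endfacet
  facet normal 0.0000 -1.0000 0.0000
    outer loop
      vertex 0.000 0.000 0.000
      vertex 19.265 0.000 0.000
      vertex 19.265 0.000 7.306
    endloop
  endfacet
  facet normal 0.0000 -1.0000 0.0000
    outer loop
      vertex 0.000 0.000 0.000
      vertex 19.265 0.000 7.306
      vertex 0.000 0.000 7.306
    endloop
  endfacet
  facet normal 0.0000 1.0000 0.0000
    outer loop
      vertex 19.265 26.964 7.306
      vertex 19.265 26.964 0.000
      vertex 0.000 26.964 0.000
    endloop
  endfacet
  facet normal 0.0000 1.0000 0.0000
    outer loop
      vertex 0.000 26.964 7.306
      vertex 19.265 26.964 7.306
      vertex 0.000 26.964 0.000
    endloop
  endfacet
  facet normal -1.0000 0.0000 0.0000
    outer loop
      vertex 0.000 26.964 7.306
      vertex 0.000 26.964 0.000
      vertex 0.000 0.000 0.000
    endloop
  endfacet
  facet normal -1.0000 0.0000 0.0000
    outer loop
      vertex 0.000 0.000 7.306
      vertex 0.000 26.964 7.306
      vertex 0.000 0.000 0.000
    endloop
  endfacet
  facet normal 1.0000 0.0000 0.0000
    outer loop
      vertex 19.265 0.000 0.000
      vertex 19.265 26.964 0.000
      vertex 19.265 26.964 7.306
    endloop
  endfacet
  facet normal 1.0000 0.0000 0.0000
    outer loop
      vertex 19.265 0.000 0.000
      vertex 19.265 26.964 7.306
      vertex 19.265 0.000 7.306
    endloop
  endfacet
endsolid part

The G0 Z moves step by Δz≈2.435 mm. Every layer's G1 loop is the same polygon, so the solid is a straight extrusion of it from z=0 to z≈7.31. Closing with flat bottom and top caps and triangulating gives 12 facets — a rectangular box, roughly 19.3 × 27 mm footprint and 7.31 mm tall.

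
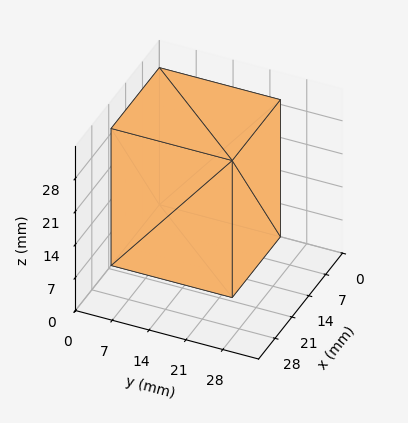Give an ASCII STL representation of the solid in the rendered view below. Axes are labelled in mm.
Reading the render: the shape is a rectangular box, roughly 20 × 23 mm footprint and 29 mm tall (dimensions read to the nearest mm from the axis ticks). For the STL, each face is triangulated and given an outward normal.

solid part
  facet normal 0.0000 0.0000 -1.0000
    outer loop
      vertex 20.000 23.000 0.000
      vertex 20.000 0.000 0.000
      vertex 0.000 0.000 0.000
    endloop
  endfacet
  facet normal 0.0000 0.0000 -1.0000
    outer loop
      vertex 0.000 23.000 0.000
      vertex 20.000 23.000 0.000
      vertex 0.000 0.000 0.000
    endloop
  endfacet
  facet normal 0.0000 0.0000 1.0000
    outer loop
      vertex 0.000 0.000 29.000
      vertex 20.000 0.000 29.000
      vertex 20.000 23.000 29.000
    endloop
  endfacet
  facet normal 0.0000 0.0000 1.0000
    outer loop
      vertex 0.000 0.000 29.000
      vertex 20.000 23.000 29.000
      vertex 0.000 23.000 29.000
    endloop
  endfacet
  facet normal 0.0000 -1.0000 0.0000
    outer loop
      vertex 0.000 0.000 0.000
      vertex 20.000 0.000 0.000
      vertex 20.000 0.000 29.000
    endloop
  endfacet
  facet normal 0.0000 -1.0000 0.0000
    outer loop
      vertex 0.000 0.000 0.000
      vertex 20.000 0.000 29.000
      vertex 0.000 0.000 29.000
    endloop
  endfacet
  facet normal 0.0000 1.0000 0.0000
    outer loop
      vertex 20.000 23.000 29.000
      vertex 20.000 23.000 0.000
      vertex 0.000 23.000 0.000
    endloop
  endfacet
  facet normal 0.0000 1.0000 0.0000
    outer loop
      vertex 0.000 23.000 29.000
      vertex 20.000 23.000 29.000
      vertex 0.000 23.000 0.000
    endloop
  endfacet
  facet normal -1.0000 0.0000 0.0000
    outer loop
      vertex 0.000 23.000 29.000
      vertex 0.000 23.000 0.000
      vertex 0.000 0.000 0.000
    endloop
  endfacet
  facet normal -1.0000 0.0000 0.0000
    outer loop
      vertex 0.000 0.000 29.000
      vertex 0.000 23.000 29.000
      vertex 0.000 0.000 0.000
    endloop
  endfacet
  facet normal 1.0000 0.0000 0.0000
    outer loop
      vertex 20.000 0.000 0.000
      vertex 20.000 23.000 0.000
      vertex 20.000 23.000 29.000
    endloop
  endfacet
  facet normal 1.0000 0.0000 0.0000
    outer loop
      vertex 20.000 0.000 0.000
      vertex 20.000 23.000 29.000
      vertex 20.000 0.000 29.000
    endloop
  endfacet
endsolid part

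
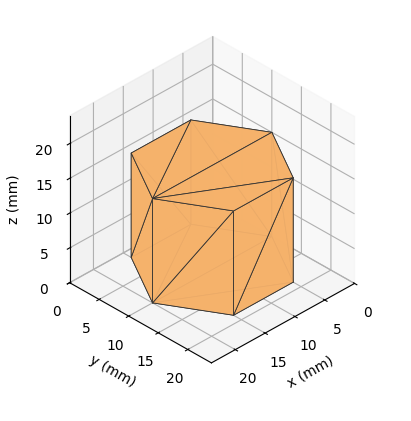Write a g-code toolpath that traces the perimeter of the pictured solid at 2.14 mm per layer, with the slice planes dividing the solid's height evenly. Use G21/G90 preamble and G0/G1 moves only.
Reading the render: the shape is a regular 6-sided prism (a cylinder approximated with 6 flat sides), circumscribed radius ≈ 10 mm, height ≈ 15 mm (dimensions read to the nearest mm from the axis ticks). For the g-code, the solid's height is divided into equal slices at the stated Δz and each level perimeter traced with G1 moves after a G0 lift.

; perimeter-only toolpath
G21 ; units = mm
G90 ; absolute positioning
G28 ; home
; layer 1
G0 Z2.14
G0 X20.00 Y10.00
G1 X15.00 Y18.66
G1 X5.00 Y18.66
G1 X0.00 Y10.00
G1 X5.00 Y1.34
G1 X15.00 Y1.34
G1 X20.00 Y10.00
; layer 2
G0 Z4.29
G0 X20.00 Y10.00
G1 X15.00 Y18.66
G1 X5.00 Y18.66
G1 X0.00 Y10.00
G1 X5.00 Y1.34
G1 X15.00 Y1.34
G1 X20.00 Y10.00
; layer 3
G0 Z6.43
G0 X20.00 Y10.00
G1 X15.00 Y18.66
G1 X5.00 Y18.66
G1 X0.00 Y10.00
G1 X5.00 Y1.34
G1 X15.00 Y1.34
G1 X20.00 Y10.00
; layer 4
G0 Z8.57
G0 X20.00 Y10.00
G1 X15.00 Y18.66
G1 X5.00 Y18.66
G1 X0.00 Y10.00
G1 X5.00 Y1.34
G1 X15.00 Y1.34
G1 X20.00 Y10.00
; layer 5
G0 Z10.71
G0 X20.00 Y10.00
G1 X15.00 Y18.66
G1 X5.00 Y18.66
G1 X0.00 Y10.00
G1 X5.00 Y1.34
G1 X15.00 Y1.34
G1 X20.00 Y10.00
; layer 6
G0 Z12.86
G0 X20.00 Y10.00
G1 X15.00 Y18.66
G1 X5.00 Y18.66
G1 X0.00 Y10.00
G1 X5.00 Y1.34
G1 X15.00 Y1.34
G1 X20.00 Y10.00
; layer 7
G0 Z15.00
G0 X20.00 Y10.00
G1 X15.00 Y18.66
G1 X5.00 Y18.66
G1 X0.00 Y10.00
G1 X5.00 Y1.34
G1 X15.00 Y1.34
G1 X20.00 Y10.00
M2 ; end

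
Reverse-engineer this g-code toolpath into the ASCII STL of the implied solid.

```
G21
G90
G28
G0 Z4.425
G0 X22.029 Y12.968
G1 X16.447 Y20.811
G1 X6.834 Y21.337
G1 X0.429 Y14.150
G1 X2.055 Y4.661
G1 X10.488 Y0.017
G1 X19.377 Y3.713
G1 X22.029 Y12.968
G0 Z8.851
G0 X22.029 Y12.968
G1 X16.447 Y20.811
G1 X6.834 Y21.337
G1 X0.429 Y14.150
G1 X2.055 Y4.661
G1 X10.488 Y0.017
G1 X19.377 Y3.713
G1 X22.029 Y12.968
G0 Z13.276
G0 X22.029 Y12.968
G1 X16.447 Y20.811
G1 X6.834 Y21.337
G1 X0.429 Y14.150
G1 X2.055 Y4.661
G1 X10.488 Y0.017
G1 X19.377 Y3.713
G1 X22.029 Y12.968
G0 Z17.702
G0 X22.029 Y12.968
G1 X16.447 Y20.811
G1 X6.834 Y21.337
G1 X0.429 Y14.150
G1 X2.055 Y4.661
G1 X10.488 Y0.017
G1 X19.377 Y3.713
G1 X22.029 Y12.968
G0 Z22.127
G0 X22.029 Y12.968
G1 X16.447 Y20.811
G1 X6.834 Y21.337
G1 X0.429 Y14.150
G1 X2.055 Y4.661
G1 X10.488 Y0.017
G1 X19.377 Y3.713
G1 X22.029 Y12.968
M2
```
solid part
  facet normal 0.0000 0.0000 -1.0000
    outer loop
      vertex 6.834 21.337 0.000
      vertex 16.447 20.811 0.000
      vertex 22.029 12.968 0.000
    endloop
  endfacet
  facet normal 0.0000 0.0000 -1.0000
    outer loop
      vertex 0.429 14.150 0.000
      vertex 6.834 21.337 0.000
      vertex 22.029 12.968 0.000
    endloop
  endfacet
  facet normal 0.0000 0.0000 -1.0000
    outer loop
      vertex 2.055 4.661 0.000
      vertex 0.429 14.150 0.000
      vertex 22.029 12.968 0.000
    endloop
  endfacet
  facet normal 0.0000 0.0000 -1.0000
    outer loop
      vertex 10.488 0.017 0.000
      vertex 2.055 4.661 0.000
      vertex 22.029 12.968 0.000
    endloop
  endfacet
  facet normal 0.0000 0.0000 -1.0000
    outer loop
      vertex 19.377 3.713 0.000
      vertex 10.488 0.017 0.000
      vertex 22.029 12.968 0.000
    endloop
  endfacet
  facet normal 0.0000 0.0000 1.0000
    outer loop
      vertex 22.029 12.968 22.127
      vertex 16.447 20.811 22.127
      vertex 6.834 21.337 22.127
    endloop
  endfacet
  facet normal 0.0000 0.0000 1.0000
    outer loop
      vertex 22.029 12.968 22.127
      vertex 6.834 21.337 22.127
      vertex 0.429 14.150 22.127
    endloop
  endfacet
  facet normal 0.0000 0.0000 1.0000
    outer loop
      vertex 22.029 12.968 22.127
      vertex 0.429 14.150 22.127
      vertex 2.055 4.661 22.127
    endloop
  endfacet
  facet normal 0.0000 0.0000 1.0000
    outer loop
      vertex 22.029 12.968 22.127
      vertex 2.055 4.661 22.127
      vertex 10.488 0.017 22.127
    endloop
  endfacet
  facet normal 0.0000 0.0000 1.0000
    outer loop
      vertex 22.029 12.968 22.127
      vertex 10.488 0.017 22.127
      vertex 19.377 3.713 22.127
    endloop
  endfacet
  facet normal 0.8147 0.5799 0.0000
    outer loop
      vertex 22.029 12.968 0.000
      vertex 16.447 20.811 0.000
      vertex 16.447 20.811 22.127
    endloop
  endfacet
  facet normal 0.8147 0.5799 0.0000
    outer loop
      vertex 22.029 12.968 0.000
      vertex 16.447 20.811 22.127
      vertex 22.029 12.968 22.127
    endloop
  endfacet
  facet normal 0.0546 0.9985 0.0000
    outer loop
      vertex 16.447 20.811 0.000
      vertex 6.834 21.337 0.000
      vertex 6.834 21.337 22.127
    endloop
  endfacet
  facet normal 0.0546 0.9985 0.0000
    outer loop
      vertex 16.447 20.811 0.000
      vertex 6.834 21.337 22.127
      vertex 16.447 20.811 22.127
    endloop
  endfacet
  facet normal -0.7466 0.6653 0.0000
    outer loop
      vertex 6.834 21.337 0.000
      vertex 0.429 14.150 0.000
      vertex 0.429 14.150 22.127
    endloop
  endfacet
  facet normal -0.7466 0.6653 0.0000
    outer loop
      vertex 6.834 21.337 0.000
      vertex 0.429 14.150 22.127
      vertex 6.834 21.337 22.127
    endloop
  endfacet
  facet normal -0.9856 -0.1689 0.0000
    outer loop
      vertex 0.429 14.150 0.000
      vertex 2.055 4.661 0.000
      vertex 2.055 4.661 22.127
    endloop
  endfacet
  facet normal -0.9856 -0.1689 0.0000
    outer loop
      vertex 0.429 14.150 0.000
      vertex 2.055 4.661 22.127
      vertex 0.429 14.150 22.127
    endloop
  endfacet
  facet normal -0.4824 -0.8760 0.0000
    outer loop
      vertex 2.055 4.661 0.000
      vertex 10.488 0.017 0.000
      vertex 10.488 0.017 22.127
    endloop
  endfacet
  facet normal -0.4824 -0.8760 0.0000
    outer loop
      vertex 2.055 4.661 0.000
      vertex 10.488 0.017 22.127
      vertex 2.055 4.661 22.127
    endloop
  endfacet
  facet normal 0.3839 -0.9234 0.0000
    outer loop
      vertex 10.488 0.017 0.000
      vertex 19.377 3.713 0.000
      vertex 19.377 3.713 22.127
    endloop
  endfacet
  facet normal 0.3839 -0.9234 0.0000
    outer loop
      vertex 10.488 0.017 0.000
      vertex 19.377 3.713 22.127
      vertex 10.488 0.017 22.127
    endloop
  endfacet
  facet normal 0.9613 -0.2755 0.0000
    outer loop
      vertex 19.377 3.713 0.000
      vertex 22.029 12.968 0.000
      vertex 22.029 12.968 22.127
    endloop
  endfacet
  facet normal 0.9613 -0.2755 0.0000
    outer loop
      vertex 19.377 3.713 0.000
      vertex 22.029 12.968 22.127
      vertex 19.377 3.713 22.127
    endloop
  endfacet
endsolid part

The G0 Z moves step by Δz≈4.425 mm. Every layer's G1 loop is the same polygon, so the solid is a straight extrusion of it from z=0 to z≈22.1. Closing with flat bottom and top caps and triangulating gives 24 facets — a regular 7-sided prism (a cylinder approximated with 7 flat sides), circumscribed radius ≈ 11.1 mm, height ≈ 22.1 mm.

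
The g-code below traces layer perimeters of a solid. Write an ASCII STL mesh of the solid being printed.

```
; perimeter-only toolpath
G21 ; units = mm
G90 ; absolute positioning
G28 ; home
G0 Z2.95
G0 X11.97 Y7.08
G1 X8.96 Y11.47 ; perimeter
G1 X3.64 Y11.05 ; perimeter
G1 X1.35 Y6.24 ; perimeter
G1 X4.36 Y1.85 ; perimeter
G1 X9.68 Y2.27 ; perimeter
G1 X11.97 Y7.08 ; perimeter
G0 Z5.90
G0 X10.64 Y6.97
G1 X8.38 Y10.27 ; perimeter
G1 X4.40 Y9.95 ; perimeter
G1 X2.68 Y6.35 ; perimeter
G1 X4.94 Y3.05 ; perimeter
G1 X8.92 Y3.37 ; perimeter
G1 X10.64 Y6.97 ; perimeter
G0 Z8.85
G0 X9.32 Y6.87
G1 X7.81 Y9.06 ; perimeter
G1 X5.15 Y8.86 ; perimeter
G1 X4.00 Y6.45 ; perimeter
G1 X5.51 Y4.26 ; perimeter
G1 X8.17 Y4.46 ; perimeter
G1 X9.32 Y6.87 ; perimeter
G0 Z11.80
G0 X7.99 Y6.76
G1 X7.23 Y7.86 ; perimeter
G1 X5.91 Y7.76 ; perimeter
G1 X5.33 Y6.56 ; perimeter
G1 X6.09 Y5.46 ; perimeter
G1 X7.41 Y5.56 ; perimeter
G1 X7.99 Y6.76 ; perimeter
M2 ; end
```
solid part
  facet normal 0.0000 0.0000 -1.0000
    outer loop
      vertex 2.89 12.15 0.00
      vertex 9.53 12.67 0.00
      vertex 13.30 7.18 0.00
    endloop
  endfacet
  facet normal 0.0000 0.0000 -1.0000
    outer loop
      vertex 0.02 6.14 0.00
      vertex 2.89 12.15 0.00
      vertex 13.30 7.18 0.00
    endloop
  endfacet
  facet normal 0.0000 0.0000 -1.0000
    outer loop
      vertex 3.79 0.65 0.00
      vertex 0.02 6.14 0.00
      vertex 13.30 7.18 0.00
    endloop
  endfacet
  facet normal 0.0000 0.0000 -1.0000
    outer loop
      vertex 10.43 1.17 0.00
      vertex 3.79 0.65 0.00
      vertex 13.30 7.18 0.00
    endloop
  endfacet
  facet normal 0.7677 0.5272 0.3642
    outer loop
      vertex 13.30 7.18 0.00
      vertex 9.53 12.67 0.00
      vertex 6.66 6.66 14.75
    endloop
  endfacet
  facet normal -0.0727 0.9285 0.3642
    outer loop
      vertex 9.53 12.67 0.00
      vertex 2.89 12.15 0.00
      vertex 6.66 6.66 14.75
    endloop
  endfacet
  facet normal -0.8404 0.4013 0.3642
    outer loop
      vertex 2.89 12.15 0.00
      vertex 0.02 6.14 0.00
      vertex 6.66 6.66 14.75
    endloop
  endfacet
  facet normal -0.7677 -0.5272 0.3642
    outer loop
      vertex 0.02 6.14 0.00
      vertex 3.79 0.65 0.00
      vertex 6.66 6.66 14.75
    endloop
  endfacet
  facet normal 0.0727 -0.9285 0.3642
    outer loop
      vertex 3.79 0.65 0.00
      vertex 10.43 1.17 0.00
      vertex 6.66 6.66 14.75
    endloop
  endfacet
  facet normal 0.8404 -0.4013 0.3642
    outer loop
      vertex 10.43 1.17 0.00
      vertex 13.30 7.18 0.00
      vertex 6.66 6.66 14.75
    endloop
  endfacet
endsolid part

The G0 Z moves step by Δz≈2.95 mm. The G1 loops shrink linearly with z, so the solid tapers from its base footprint up to z≈14.8. Closing with a flat bottom cap and the tapered top and triangulating gives 10 facets — a regular 6-sided pyramid, base circumscribed radius ≈ 6.66 mm, apex at z ≈ 14.8 mm.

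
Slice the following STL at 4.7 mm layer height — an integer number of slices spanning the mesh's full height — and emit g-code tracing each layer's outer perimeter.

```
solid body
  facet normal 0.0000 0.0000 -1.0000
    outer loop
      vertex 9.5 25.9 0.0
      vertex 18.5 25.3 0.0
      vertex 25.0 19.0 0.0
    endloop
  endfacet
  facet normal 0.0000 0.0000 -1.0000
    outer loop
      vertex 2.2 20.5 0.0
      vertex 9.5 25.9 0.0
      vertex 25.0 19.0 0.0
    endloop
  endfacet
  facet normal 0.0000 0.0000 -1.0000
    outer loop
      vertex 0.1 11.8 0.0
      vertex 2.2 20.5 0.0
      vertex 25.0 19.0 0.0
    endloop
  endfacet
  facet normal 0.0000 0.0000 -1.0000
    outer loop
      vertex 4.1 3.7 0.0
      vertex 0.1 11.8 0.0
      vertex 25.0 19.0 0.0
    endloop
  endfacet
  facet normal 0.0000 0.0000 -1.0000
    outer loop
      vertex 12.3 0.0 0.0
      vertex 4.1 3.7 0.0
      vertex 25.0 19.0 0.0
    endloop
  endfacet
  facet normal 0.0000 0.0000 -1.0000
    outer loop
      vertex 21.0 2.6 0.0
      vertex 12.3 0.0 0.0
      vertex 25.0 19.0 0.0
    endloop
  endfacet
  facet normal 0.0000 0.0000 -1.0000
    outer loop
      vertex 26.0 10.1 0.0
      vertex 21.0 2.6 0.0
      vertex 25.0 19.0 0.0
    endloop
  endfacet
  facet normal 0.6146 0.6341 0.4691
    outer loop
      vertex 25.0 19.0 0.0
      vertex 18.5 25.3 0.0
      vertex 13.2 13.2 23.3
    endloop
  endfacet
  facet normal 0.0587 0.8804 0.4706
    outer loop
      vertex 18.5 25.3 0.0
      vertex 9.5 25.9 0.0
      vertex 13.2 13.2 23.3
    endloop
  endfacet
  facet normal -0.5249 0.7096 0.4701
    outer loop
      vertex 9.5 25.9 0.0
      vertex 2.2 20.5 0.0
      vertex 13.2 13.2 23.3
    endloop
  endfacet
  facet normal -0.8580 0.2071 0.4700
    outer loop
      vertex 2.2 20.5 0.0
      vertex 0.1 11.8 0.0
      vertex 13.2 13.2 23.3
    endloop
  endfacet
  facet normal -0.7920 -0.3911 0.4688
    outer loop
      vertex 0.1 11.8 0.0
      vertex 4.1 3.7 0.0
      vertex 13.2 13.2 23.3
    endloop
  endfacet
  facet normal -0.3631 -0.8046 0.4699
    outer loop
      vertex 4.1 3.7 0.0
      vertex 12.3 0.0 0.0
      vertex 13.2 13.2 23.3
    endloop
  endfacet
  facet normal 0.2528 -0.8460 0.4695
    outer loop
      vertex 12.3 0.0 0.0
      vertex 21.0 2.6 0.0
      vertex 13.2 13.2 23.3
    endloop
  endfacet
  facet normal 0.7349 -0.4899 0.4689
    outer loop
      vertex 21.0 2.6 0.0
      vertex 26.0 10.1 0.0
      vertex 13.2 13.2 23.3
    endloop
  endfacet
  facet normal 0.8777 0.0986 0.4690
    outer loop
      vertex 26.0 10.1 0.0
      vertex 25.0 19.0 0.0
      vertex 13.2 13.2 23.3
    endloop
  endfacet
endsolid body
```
; perimeter-only toolpath
G21 ; units = mm
G90 ; absolute positioning
G28 ; home
; layer 1
G0 Z4.7
G0 X22.6 Y17.8
G1 X17.4 Y22.9
G1 X10.2 Y23.4
G1 X4.4 Y19.0
G1 X2.7 Y12.1
G1 X5.9 Y5.6
G1 X12.5 Y2.6
G1 X19.4 Y4.7
G1 X23.4 Y10.7
G1 X22.6 Y17.8
; layer 2
G0 Z9.3
G0 X20.3 Y16.7
G1 X16.4 Y20.5
G1 X11.0 Y20.8
G1 X6.6 Y17.6
G1 X5.3 Y12.4
G1 X7.7 Y7.5
G1 X12.7 Y5.3
G1 X17.9 Y6.8
G1 X20.9 Y11.3
G1 X20.3 Y16.7
; layer 3
G0 Z14.0
G0 X17.9 Y15.5
G1 X15.3 Y18.0
G1 X11.7 Y18.3
G1 X8.8 Y16.1
G1 X8.0 Y12.6
G1 X9.6 Y9.4
G1 X12.8 Y7.9
G1 X16.3 Y9.0
G1 X18.3 Y12.0
G1 X17.9 Y15.5
; layer 4
G0 Z18.6
G0 X15.6 Y14.4
G1 X14.3 Y15.6
G1 X12.5 Y15.7
G1 X11.0 Y14.7
G1 X10.6 Y12.9
G1 X11.4 Y11.3
G1 X13.0 Y10.6
G1 X14.8 Y11.1
G1 X15.8 Y12.6
G1 X15.6 Y14.4
M2 ; end

The solid is a regular 9-sided pyramid, base circumscribed radius ≈ 13.2 mm, apex at z ≈ 23.3 mm. Slicing at Δz = 4.7 mm — 5 equal slices spanning the solid's height, so layer i sits at z = i·h/5 — gives 4 non-empty perimeters. Each is a 9-segment closed polygon; G0 lifts to the layer z and rapids to the start vertex, then G1 traces the edges. The cross-section shrinks linearly with z (the slice at the apex is degenerate and omitted).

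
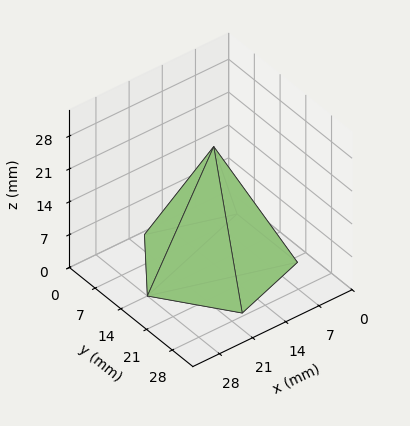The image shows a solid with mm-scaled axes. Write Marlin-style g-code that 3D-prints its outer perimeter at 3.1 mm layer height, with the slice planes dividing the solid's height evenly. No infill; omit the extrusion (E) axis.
Reading the render: the shape is a regular 5-sided pyramid, base circumscribed radius ≈ 14 mm, apex at z ≈ 25 mm (dimensions read to the nearest mm from the axis ticks). For the g-code, the solid's height is divided into equal slices at the stated Δz and each level perimeter traced with G1 moves after a G0 lift.

; perimeter-only toolpath
G21 ; units = mm
G90 ; absolute positioning
G28 ; home
; layer 1
G0 Z3.1
G0 X26.2 Y14.0
G1 X17.8 Y25.6
G1 X4.1 Y21.2
G1 X4.1 Y6.8
G1 X17.8 Y2.4
G1 X26.2 Y14.0
; layer 2
G0 Z6.2
G0 X24.5 Y14.0
G1 X17.2 Y24.0
G1 X5.5 Y20.1
G1 X5.5 Y7.8
G1 X17.2 Y4.0
G1 X24.5 Y14.0
; layer 3
G0 Z9.4
G0 X22.8 Y14.0
G1 X16.7 Y22.3
G1 X6.9 Y19.1
G1 X6.9 Y8.9
G1 X16.7 Y5.7
G1 X22.8 Y14.0
; layer 4
G0 Z12.5
G0 X21.0 Y14.0
G1 X16.1 Y20.6
G1 X8.3 Y18.1
G1 X8.3 Y9.9
G1 X16.1 Y7.3
G1 X21.0 Y14.0
; layer 5
G0 Z15.6
G0 X19.2 Y14.0
G1 X15.6 Y19.0
G1 X9.8 Y17.1
G1 X9.8 Y10.9
G1 X15.6 Y9.0
G1 X19.2 Y14.0
; layer 6
G0 Z18.8
G0 X17.5 Y14.0
G1 X15.1 Y17.3
G1 X11.2 Y16.1
G1 X11.2 Y11.9
G1 X15.1 Y10.7
G1 X17.5 Y14.0
; layer 7
G0 Z21.9
G0 X15.8 Y14.0
G1 X14.5 Y15.7
G1 X12.6 Y15.0
G1 X12.6 Y13.0
G1 X14.5 Y12.3
G1 X15.8 Y14.0
M2 ; end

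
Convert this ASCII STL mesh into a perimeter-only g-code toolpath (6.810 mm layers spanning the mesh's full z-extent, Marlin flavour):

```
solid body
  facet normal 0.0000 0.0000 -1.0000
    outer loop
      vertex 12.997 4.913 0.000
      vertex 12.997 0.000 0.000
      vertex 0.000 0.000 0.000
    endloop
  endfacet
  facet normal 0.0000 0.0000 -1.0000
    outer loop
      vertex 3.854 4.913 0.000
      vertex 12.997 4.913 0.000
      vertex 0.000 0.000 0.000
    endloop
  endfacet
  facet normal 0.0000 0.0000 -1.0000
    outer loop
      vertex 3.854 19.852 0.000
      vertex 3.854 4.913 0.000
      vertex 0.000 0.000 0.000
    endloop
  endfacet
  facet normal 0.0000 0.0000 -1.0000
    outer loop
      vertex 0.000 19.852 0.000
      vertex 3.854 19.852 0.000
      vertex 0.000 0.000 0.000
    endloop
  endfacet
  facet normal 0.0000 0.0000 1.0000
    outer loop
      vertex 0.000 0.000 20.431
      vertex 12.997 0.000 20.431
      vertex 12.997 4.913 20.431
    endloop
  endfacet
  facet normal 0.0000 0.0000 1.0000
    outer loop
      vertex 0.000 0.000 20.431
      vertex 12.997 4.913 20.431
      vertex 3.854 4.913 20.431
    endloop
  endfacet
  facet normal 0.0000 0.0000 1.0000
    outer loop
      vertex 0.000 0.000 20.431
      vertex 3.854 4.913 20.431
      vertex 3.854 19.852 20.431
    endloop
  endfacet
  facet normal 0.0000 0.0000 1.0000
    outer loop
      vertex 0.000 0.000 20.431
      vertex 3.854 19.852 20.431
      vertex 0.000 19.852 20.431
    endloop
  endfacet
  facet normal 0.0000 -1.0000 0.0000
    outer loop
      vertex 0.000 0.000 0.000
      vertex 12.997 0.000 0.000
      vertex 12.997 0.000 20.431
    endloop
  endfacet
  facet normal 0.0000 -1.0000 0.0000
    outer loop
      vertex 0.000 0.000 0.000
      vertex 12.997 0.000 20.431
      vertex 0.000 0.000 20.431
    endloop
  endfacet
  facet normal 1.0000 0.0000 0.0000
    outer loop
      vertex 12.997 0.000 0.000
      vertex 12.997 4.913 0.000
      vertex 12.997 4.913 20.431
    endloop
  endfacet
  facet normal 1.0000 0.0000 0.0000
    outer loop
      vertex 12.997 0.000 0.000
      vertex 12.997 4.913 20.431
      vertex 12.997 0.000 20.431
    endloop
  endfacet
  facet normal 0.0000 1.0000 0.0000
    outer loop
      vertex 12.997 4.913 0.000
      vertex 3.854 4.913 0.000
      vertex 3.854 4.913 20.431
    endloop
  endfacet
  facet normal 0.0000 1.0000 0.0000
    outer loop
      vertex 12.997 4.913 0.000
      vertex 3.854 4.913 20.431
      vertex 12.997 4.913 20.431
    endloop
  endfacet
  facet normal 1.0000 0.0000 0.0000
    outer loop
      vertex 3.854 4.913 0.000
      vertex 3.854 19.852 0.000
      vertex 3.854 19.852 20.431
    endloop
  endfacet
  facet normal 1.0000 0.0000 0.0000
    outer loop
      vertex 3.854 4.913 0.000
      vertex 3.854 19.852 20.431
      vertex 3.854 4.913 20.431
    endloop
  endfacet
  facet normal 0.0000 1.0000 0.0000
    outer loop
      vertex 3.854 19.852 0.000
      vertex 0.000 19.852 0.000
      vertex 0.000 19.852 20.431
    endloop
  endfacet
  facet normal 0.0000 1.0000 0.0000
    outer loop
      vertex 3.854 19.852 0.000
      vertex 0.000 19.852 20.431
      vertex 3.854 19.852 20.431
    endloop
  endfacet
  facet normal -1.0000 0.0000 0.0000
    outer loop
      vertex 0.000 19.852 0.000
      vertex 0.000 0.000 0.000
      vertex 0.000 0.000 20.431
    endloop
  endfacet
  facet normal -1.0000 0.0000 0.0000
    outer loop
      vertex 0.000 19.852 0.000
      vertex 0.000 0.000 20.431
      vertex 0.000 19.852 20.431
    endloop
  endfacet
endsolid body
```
; perimeter-only toolpath
G21 ; units = mm
G90 ; absolute positioning
G28 ; home
; layer 1
G0 Z6.810
G0 X0.000 Y0.000
G1 X12.997 Y0.000
G1 X12.997 Y4.913
G1 X3.854 Y4.913
G1 X3.854 Y19.852
G1 X0.000 Y19.852
G1 X0.000 Y0.000
; layer 2
G0 Z13.621
G0 X0.000 Y0.000
G1 X12.997 Y0.000
G1 X12.997 Y4.913
G1 X3.854 Y4.913
G1 X3.854 Y19.852
G1 X0.000 Y19.852
G1 X0.000 Y0.000
; layer 3
G0 Z20.431
G0 X0.000 Y0.000
G1 X12.997 Y0.000
G1 X12.997 Y4.913
G1 X3.854 Y4.913
G1 X3.854 Y19.852
G1 X0.000 Y19.852
G1 X0.000 Y0.000
M2 ; end

The solid is an L-shaped prism: outer 13 × 19.9 mm, arm thicknesses ≈ 4.91 mm (horizontal) and 3.85 mm (vertical), extruded 20.4 mm in z. Slicing at Δz = 6.810 mm — 3 equal slices spanning the solid's height, so layer i sits at z = i·h/3 — gives 3 non-empty perimeters. Each is a 6-segment closed polygon; G0 lifts to the layer z and rapids to the start vertex, then G1 traces the edges.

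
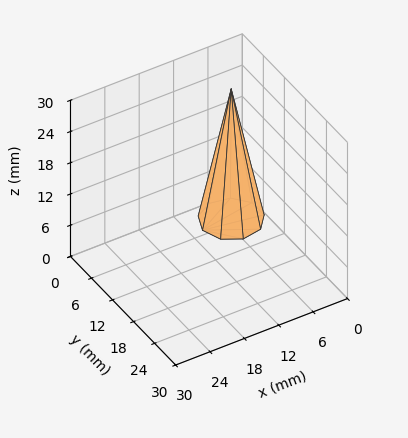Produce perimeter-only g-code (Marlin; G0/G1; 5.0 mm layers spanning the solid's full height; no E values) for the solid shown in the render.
Reading the render: the shape is a regular 9-sided pyramid, base circumscribed radius ≈ 5 mm, apex at z ≈ 25 mm (dimensions read to the nearest mm from the axis ticks). For the g-code, the solid's height is divided into equal slices at the stated Δz and each level perimeter traced with G1 moves after a G0 lift.

; perimeter-only toolpath
G21 ; units = mm
G90 ; absolute positioning
G28 ; home
; layer 1
G0 Z5.0
G0 X9.0 Y5.0
G1 X8.0 Y7.6
G1 X5.7 Y8.9
G1 X3.0 Y8.4
G1 X1.2 Y6.4
G1 X1.2 Y3.6
G1 X3.0 Y1.6
G1 X5.7 Y1.1
G1 X8.0 Y2.4
G1 X9.0 Y5.0
; layer 2
G0 Z10.0
G0 X8.0 Y5.0
G1 X7.3 Y6.9
G1 X5.5 Y7.9
G1 X3.5 Y7.6
G1 X2.2 Y6.0
G1 X2.2 Y4.0
G1 X3.5 Y2.4
G1 X5.5 Y2.1
G1 X7.3 Y3.1
G1 X8.0 Y5.0
; layer 3
G0 Z15.0
G0 X7.0 Y5.0
G1 X6.5 Y6.3
G1 X5.4 Y7.0
G1 X4.0 Y6.7
G1 X3.1 Y5.7
G1 X3.1 Y4.3
G1 X4.0 Y3.3
G1 X5.4 Y3.0
G1 X6.5 Y3.7
G1 X7.0 Y5.0
; layer 4
G0 Z20.0
G0 X6.0 Y5.0
G1 X5.8 Y5.6
G1 X5.2 Y6.0
G1 X4.5 Y5.9
G1 X4.1 Y5.3
G1 X4.1 Y4.7
G1 X4.5 Y4.1
G1 X5.2 Y4.0
G1 X5.8 Y4.4
G1 X6.0 Y5.0
M2 ; end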